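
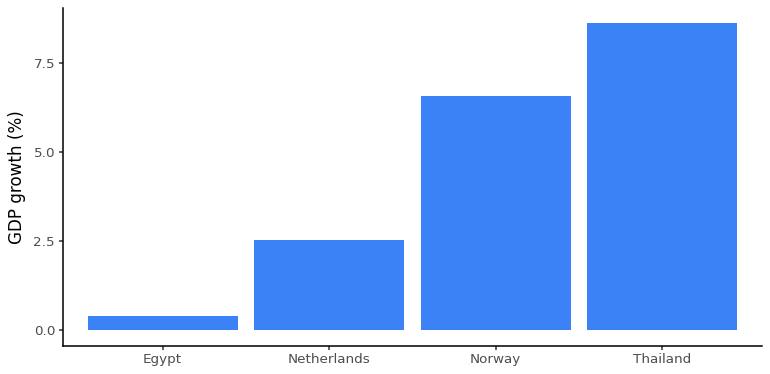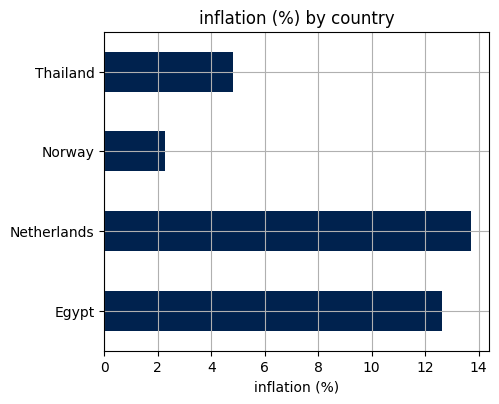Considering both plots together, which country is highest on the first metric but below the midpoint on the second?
Thailand

Chart 2 median inflation (%) ≈ 8; below-median countries: Norway, Thailand. Among those, Thailand has the highest GDP growth (%) (≈ 9).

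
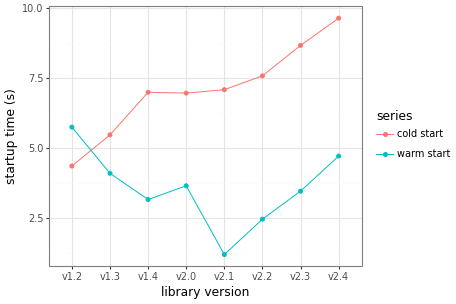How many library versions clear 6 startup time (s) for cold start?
6

Above 6: v1.4, v2.0, v2.1, v2.2, v2.3, v2.4.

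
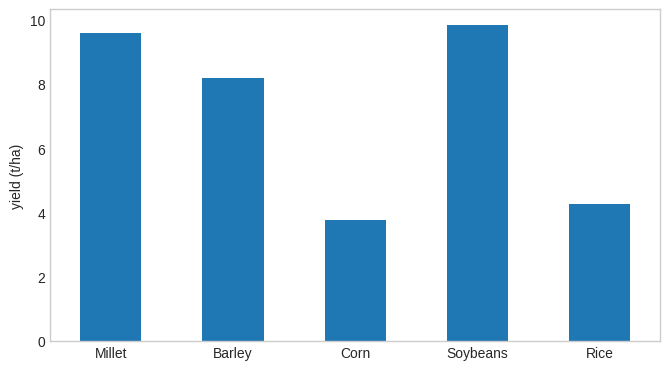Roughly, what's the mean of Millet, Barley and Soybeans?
(10 + 8 + 10) / 3 ≈ 9.

≈ 9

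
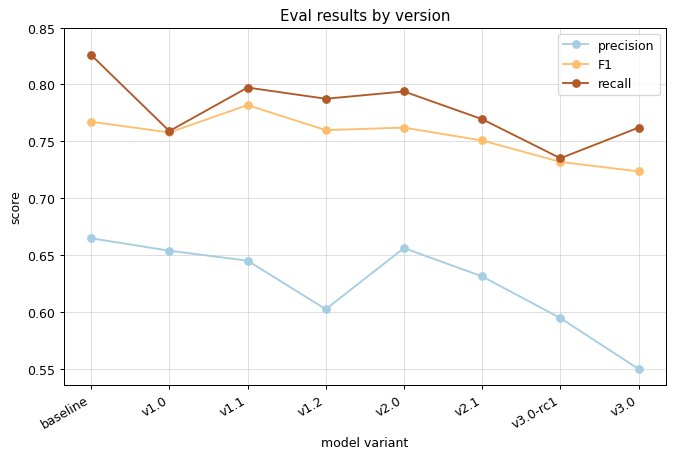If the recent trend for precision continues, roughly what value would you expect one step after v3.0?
≈ 0.5

Last three: 0.65, 0.60, 0.55 → slope ≈ -0.05/step → next ≈ 0.5.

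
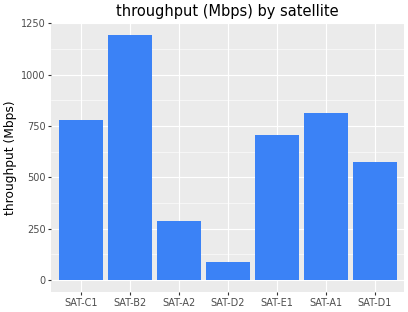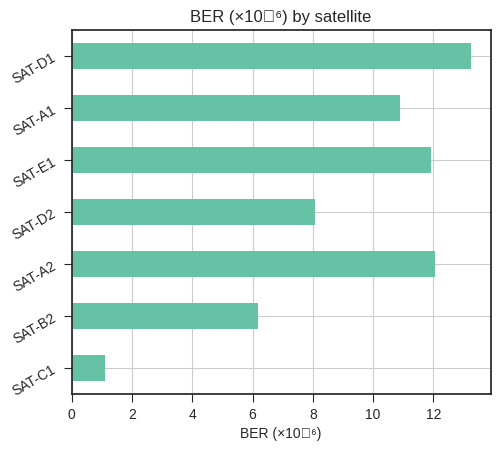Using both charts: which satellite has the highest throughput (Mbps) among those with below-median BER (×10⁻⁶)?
SAT-B2

Chart 2 median BER (×10⁻⁶) ≈ 10; below-median satellites: SAT-C1, SAT-B2, SAT-D2. Among those, SAT-B2 has the highest throughput (Mbps) (≈ 1200).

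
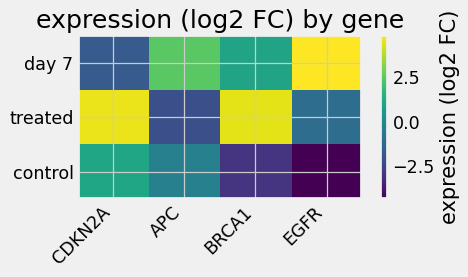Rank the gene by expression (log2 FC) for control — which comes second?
APC

Top 3 for control: CDKN2A ≈ 1, APC ≈ 0, BRCA1 ≈ -3.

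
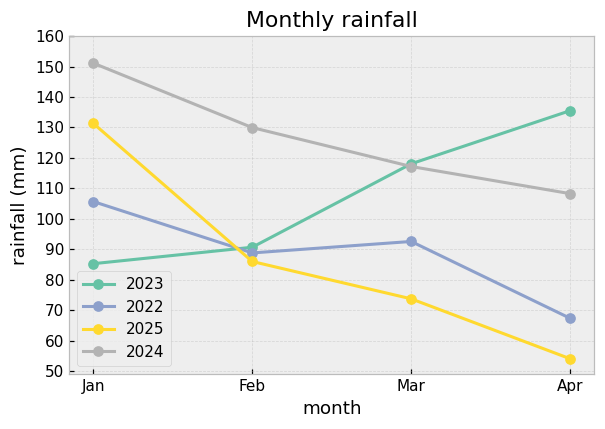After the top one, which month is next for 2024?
Feb

Top 3 for 2024: Jan ≈ 150, Feb ≈ 130, Mar ≈ 120.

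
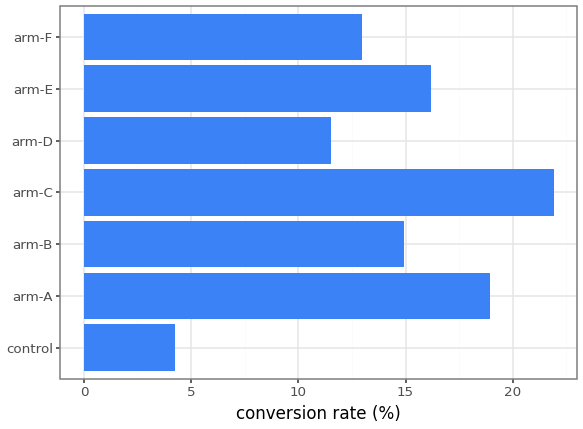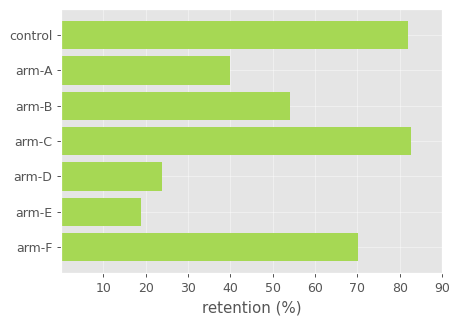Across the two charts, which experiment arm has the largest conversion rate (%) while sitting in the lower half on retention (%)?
arm-A

Chart 2 median retention (%) ≈ 50; below-median experiment arms: arm-A, arm-D, arm-E. Among those, arm-A has the highest conversion rate (%) (≈ 20).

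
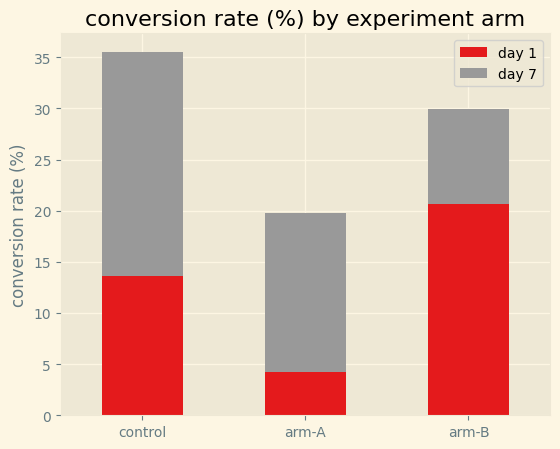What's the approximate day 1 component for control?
≈ 15

day 1 top ≈ 15, bottom ≈ 0; segment ≈ 15.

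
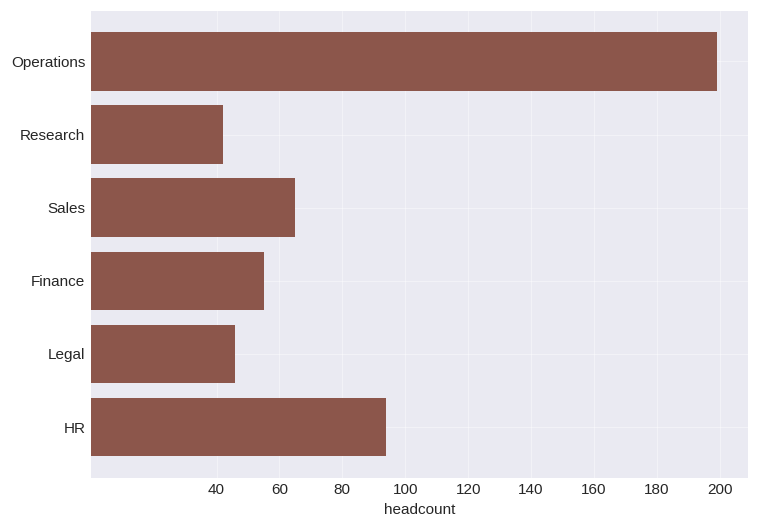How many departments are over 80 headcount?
2

Above 80: Operations, HR.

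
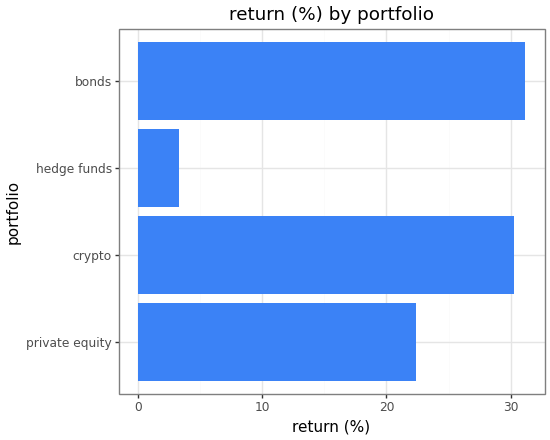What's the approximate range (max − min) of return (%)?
Max bonds ≈ 30, min hedge funds ≈ 5; range ≈ 25.

≈ 25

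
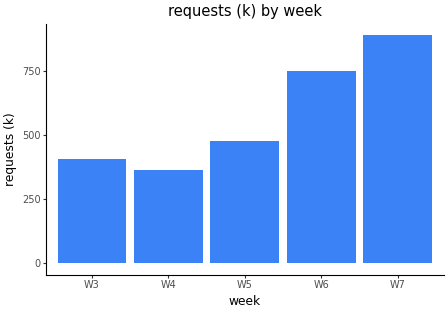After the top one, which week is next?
W6

Top 3: W7 ≈ 900, W6 ≈ 700, W5 ≈ 500.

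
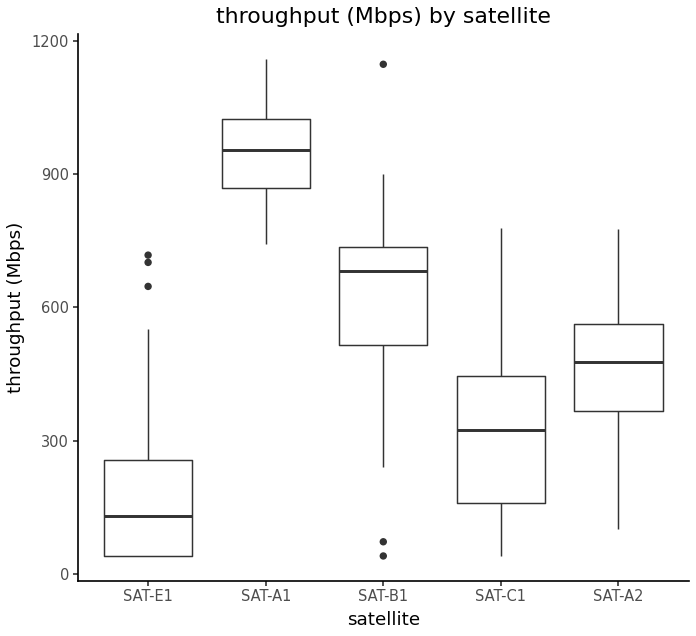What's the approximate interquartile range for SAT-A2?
Q3 ≈ 600, Q1 ≈ 400; IQR ≈ 200.

≈ 200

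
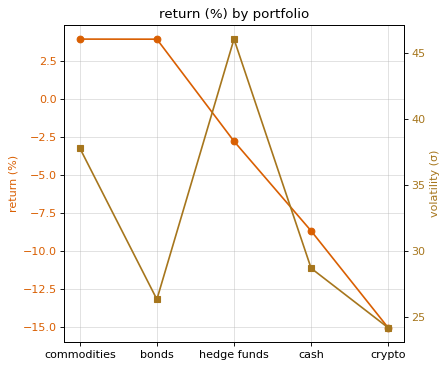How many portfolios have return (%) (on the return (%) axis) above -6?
3

Above -6: commodities, bonds, hedge funds.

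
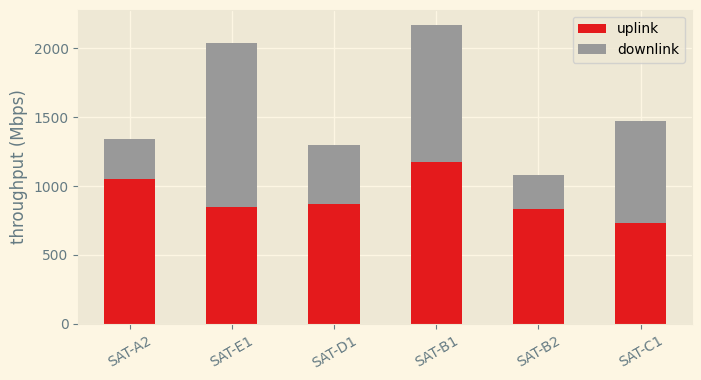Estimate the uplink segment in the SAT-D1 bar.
≈ 800

uplink top ≈ 800, bottom ≈ 0; segment ≈ 800.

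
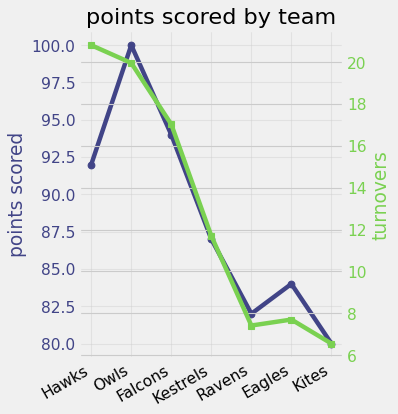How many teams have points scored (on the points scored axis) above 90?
3

Above 90: Hawks, Owls, Falcons.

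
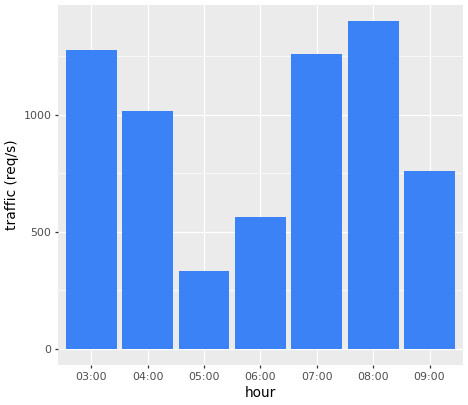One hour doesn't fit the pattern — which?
05:00

05:00 ≈ 400; the rest sit between ≈ 600 and ≈ 1400.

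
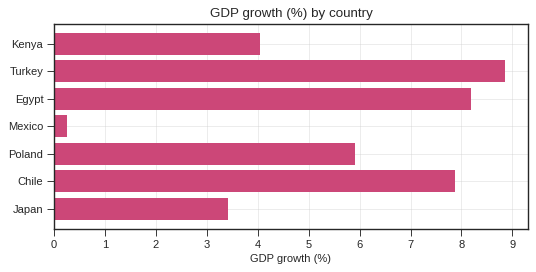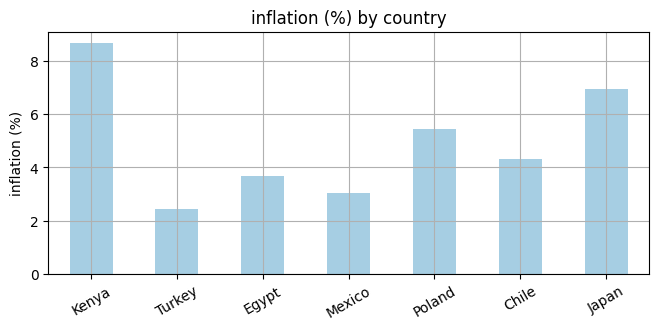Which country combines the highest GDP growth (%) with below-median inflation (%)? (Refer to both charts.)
Chart 2 median inflation (%) ≈ 4; below-median countries: Turkey, Egypt, Mexico. Among those, Turkey has the highest GDP growth (%) (≈ 9).

Turkey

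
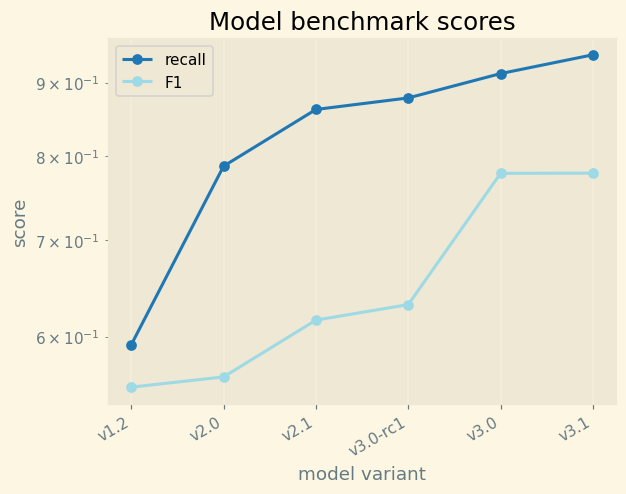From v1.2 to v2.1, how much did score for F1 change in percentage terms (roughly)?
≈ +9.1%

v1.2 ≈ 0.55, v2.1 ≈ 0.60; (0.60 − 0.55) / 0.55 ≈ +9.1%.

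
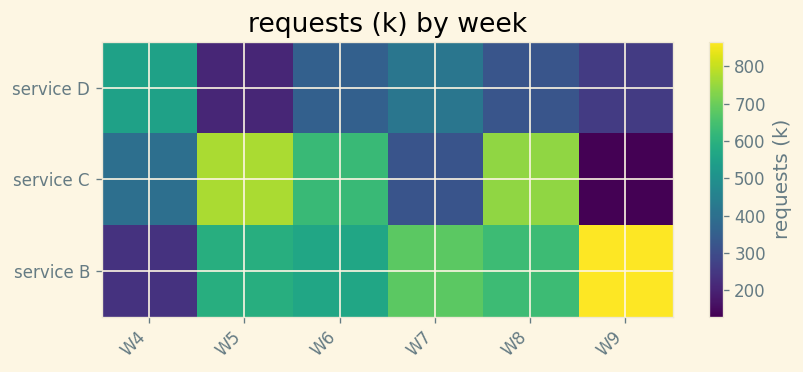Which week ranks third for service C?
Top 4 for service C: W5 ≈ 800, W8 ≈ 700, W6 ≈ 600, W4 ≈ 400.

W6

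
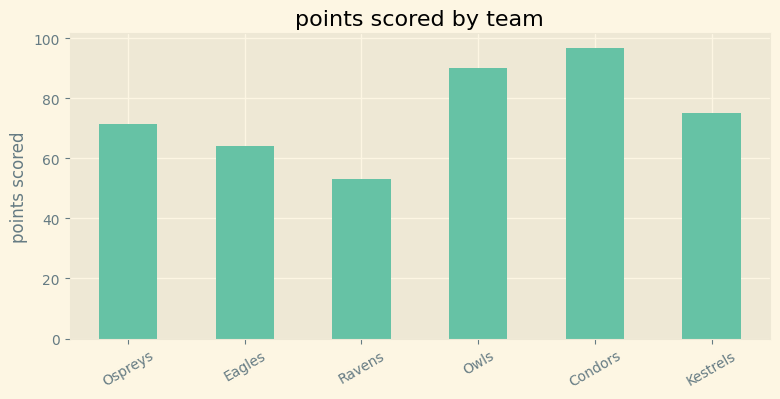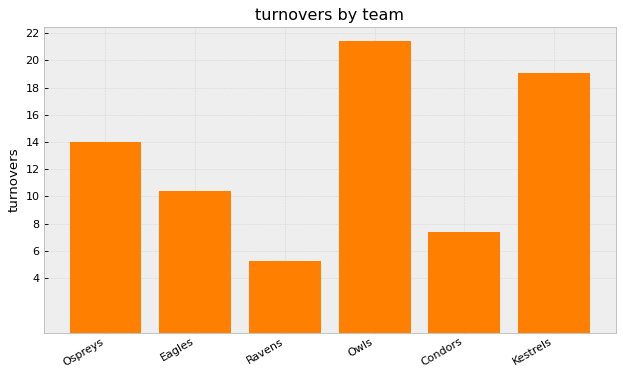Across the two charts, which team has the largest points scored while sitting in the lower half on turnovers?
Chart 2 median turnovers ≈ 12; below-median teams: Eagles, Ravens, Condors. Among those, Condors has the highest points scored (≈ 100).

Condors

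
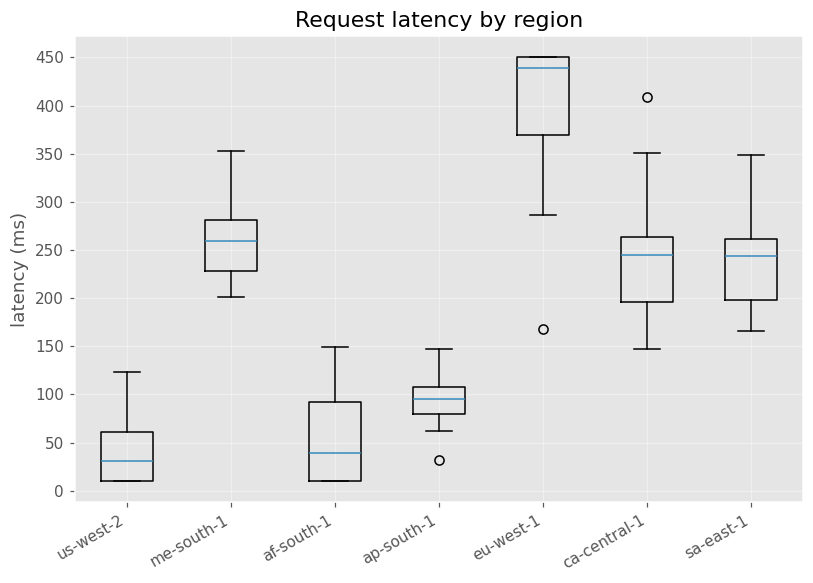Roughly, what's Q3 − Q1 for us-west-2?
Q3 ≈ 50, Q1 ≈ 0; IQR ≈ 50.

≈ 50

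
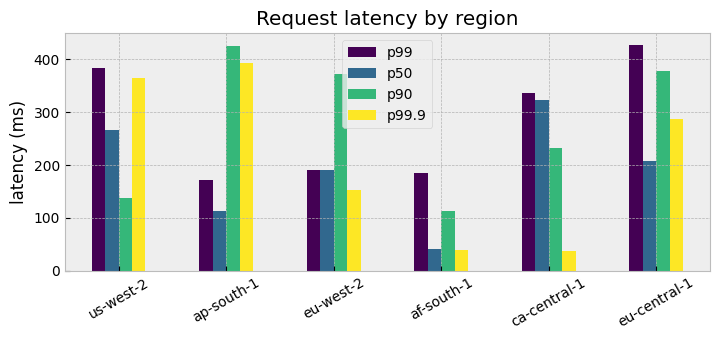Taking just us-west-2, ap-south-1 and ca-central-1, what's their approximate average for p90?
≈ 283

(150 + 450 + 250) / 3 ≈ 283.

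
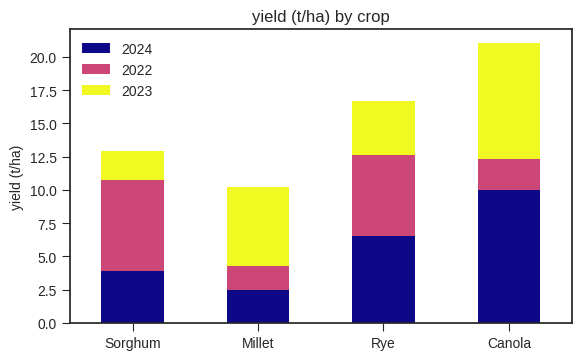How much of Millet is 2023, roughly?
≈ 6

2023 top ≈ 10, bottom ≈ 4; segment ≈ 6.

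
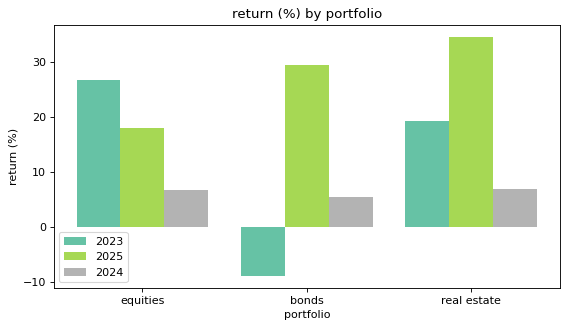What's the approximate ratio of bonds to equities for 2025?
≈ 1.5×

bonds ≈ 30, equities ≈ 20; 30/20 ≈ 1.5.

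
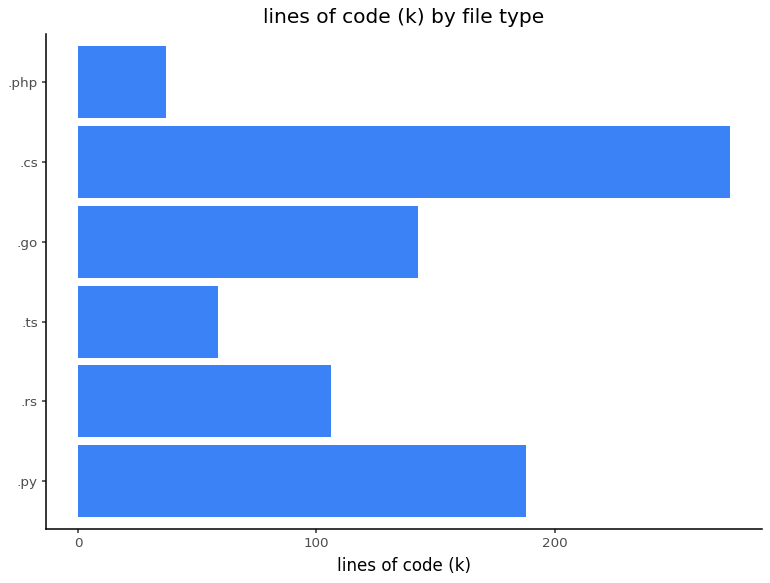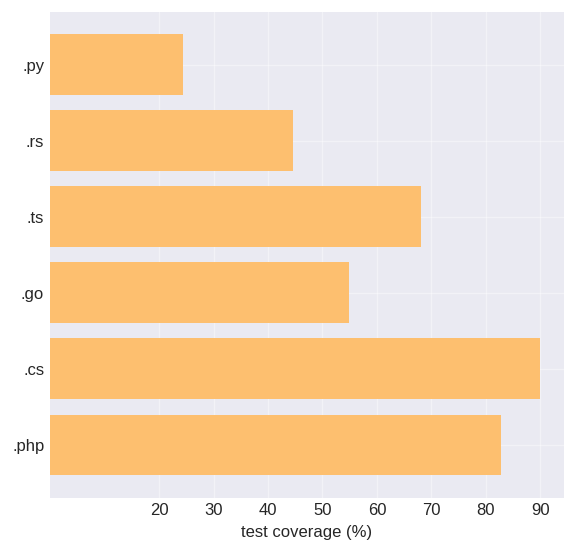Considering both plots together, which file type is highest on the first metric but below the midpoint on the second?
Chart 2 median test coverage (%) ≈ 60; below-median file types: .py, .rs, .go. Among those, .py has the highest lines of code (k) (≈ 200).

.py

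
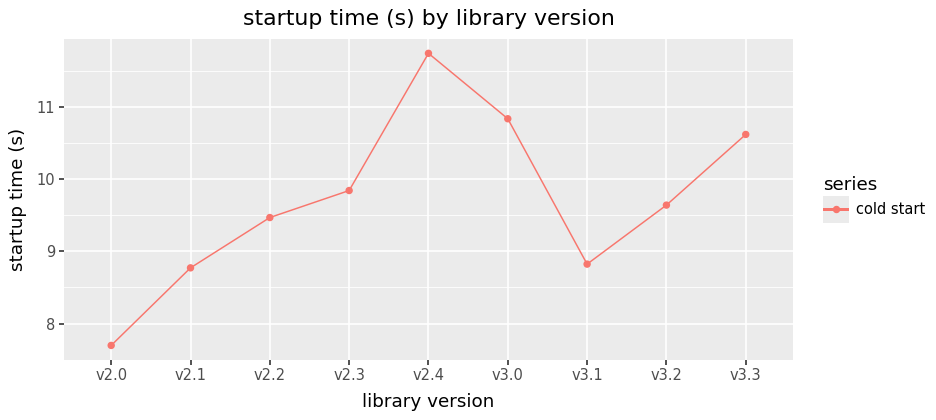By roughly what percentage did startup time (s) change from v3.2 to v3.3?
v3.2 ≈ 9.5, v3.3 ≈ 10.5; (10.5 − 9.5) / 9.5 ≈ +10.5%.

≈ +10.5%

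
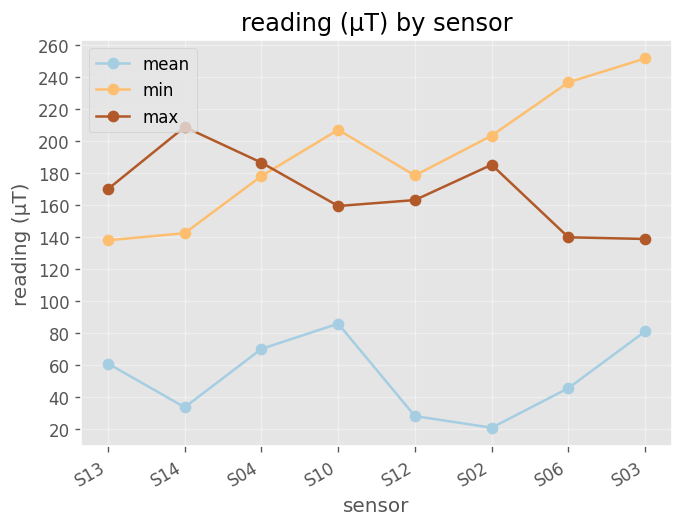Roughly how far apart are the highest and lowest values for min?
≈ 120

Max S03 ≈ 260, min S13 ≈ 140; range ≈ 120.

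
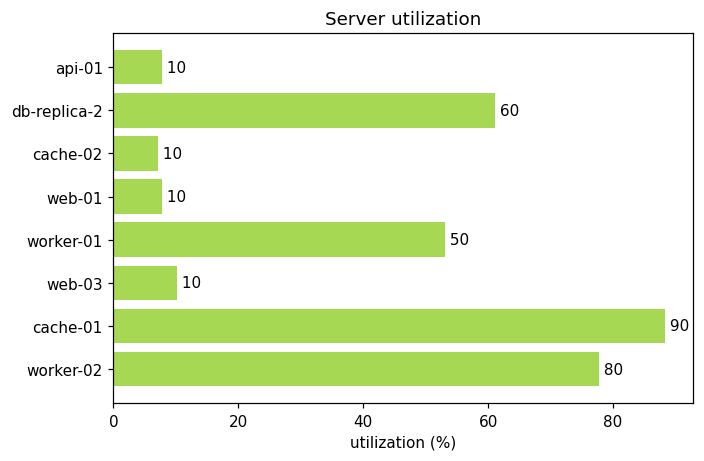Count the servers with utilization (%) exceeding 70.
Above 70: cache-01, worker-02.

2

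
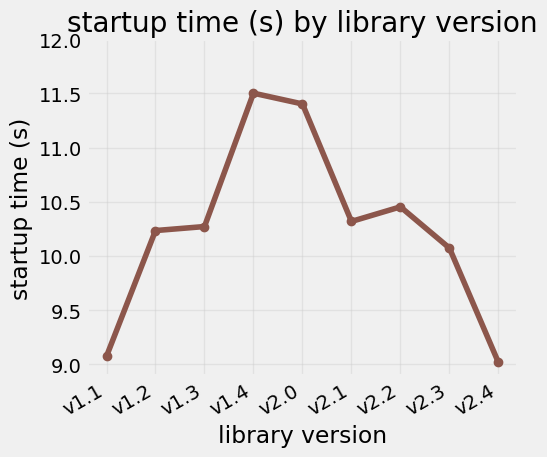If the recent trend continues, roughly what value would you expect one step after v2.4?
≈ 8.25

Last three: 10.5, 10.0, 9.0 → slope ≈ -0.75/step → next ≈ 8.25.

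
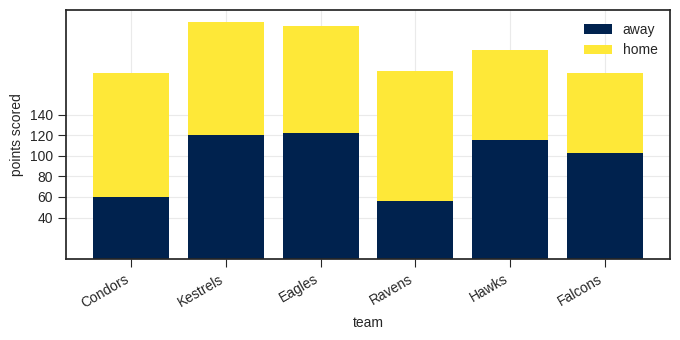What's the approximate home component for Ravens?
≈ 120

home top ≈ 180, bottom ≈ 60; segment ≈ 120.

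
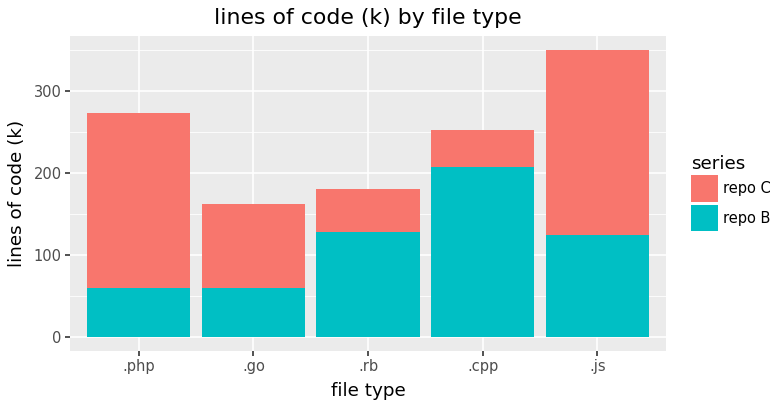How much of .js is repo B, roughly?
≈ 100

repo B top ≈ 100, bottom ≈ 0; segment ≈ 100.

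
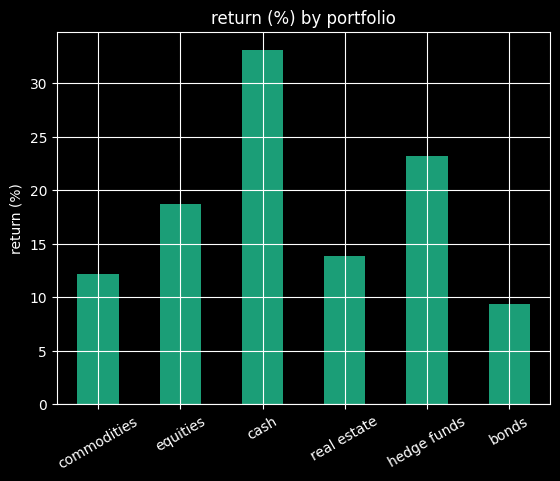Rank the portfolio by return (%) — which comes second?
Top 3: cash ≈ 35, hedge funds ≈ 25, equities ≈ 20.

hedge funds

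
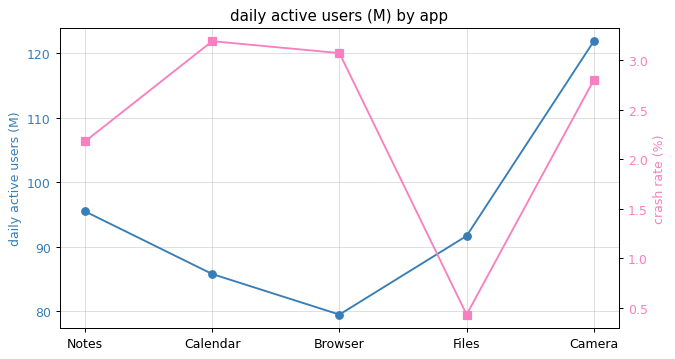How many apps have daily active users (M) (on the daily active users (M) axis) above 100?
Above 100: Camera.

1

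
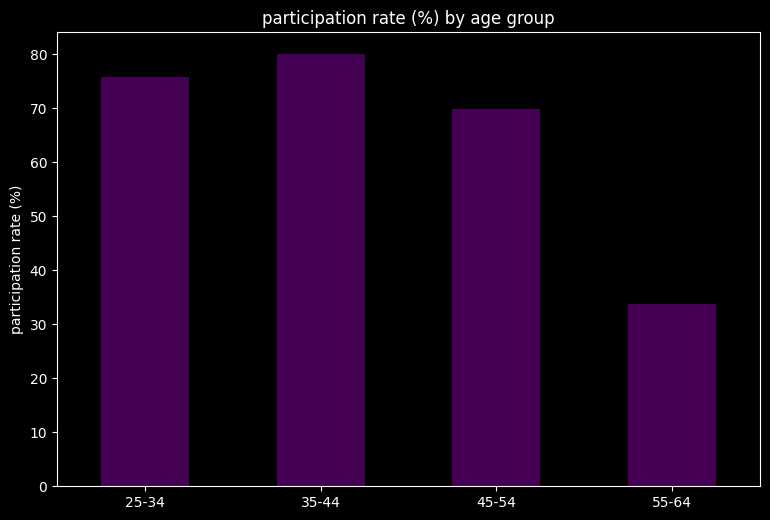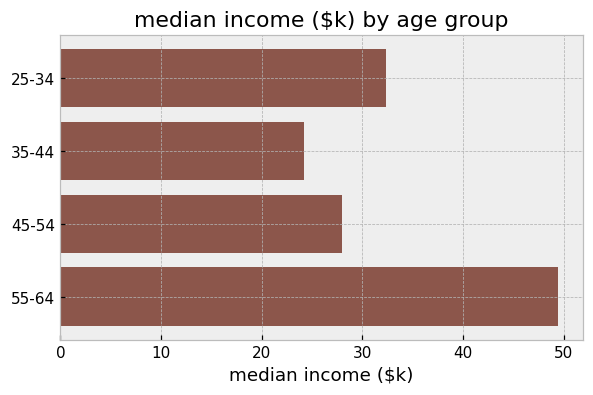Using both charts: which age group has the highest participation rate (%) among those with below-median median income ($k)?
Chart 2 median median income ($k) ≈ 30; below-median age groups: 35-44, 45-54. Among those, 35-44 has the highest participation rate (%) (≈ 80).

35-44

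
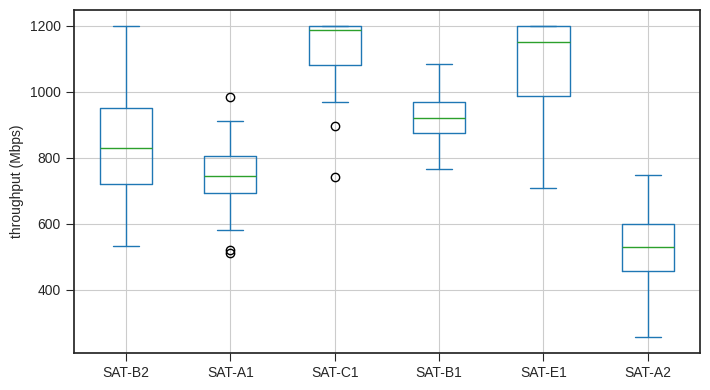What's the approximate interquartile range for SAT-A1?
≈ 100

Q3 ≈ 800, Q1 ≈ 700; IQR ≈ 100.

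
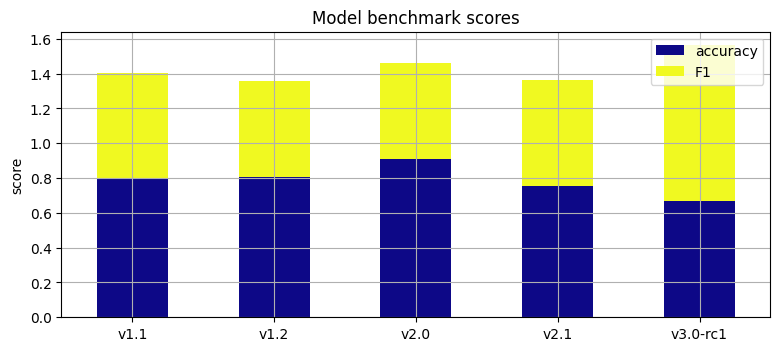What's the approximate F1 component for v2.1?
≈ 0.6

F1 top ≈ 1.4, bottom ≈ 0.8; segment ≈ 0.6.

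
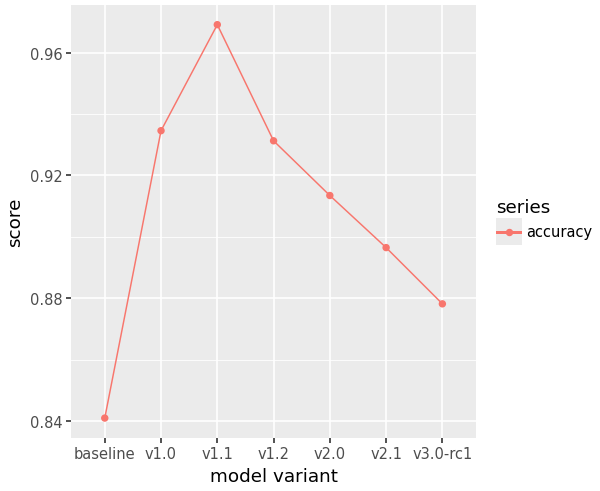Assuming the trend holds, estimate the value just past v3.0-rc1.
Last three: 0.92, 0.90, 0.88 → slope ≈ -0.02/step → next ≈ 0.86.

≈ 0.86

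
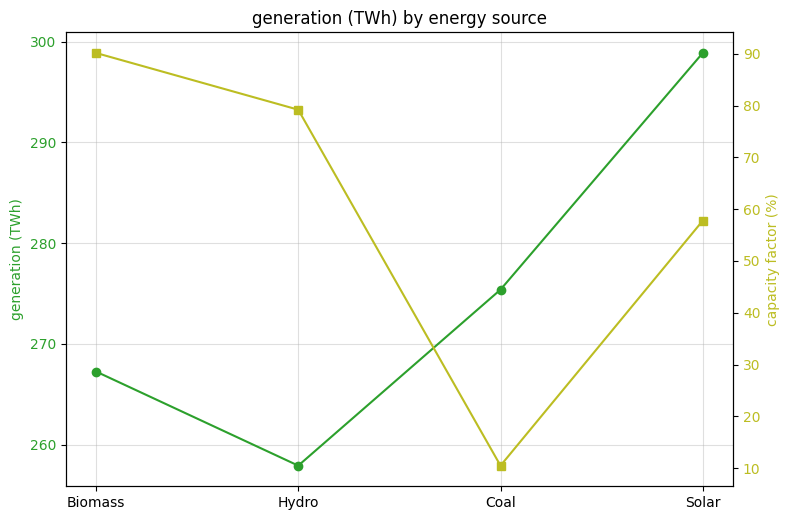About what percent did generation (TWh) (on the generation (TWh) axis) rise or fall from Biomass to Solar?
Biomass ≈ 265, Solar ≈ 300; (300 − 265) / 265 ≈ +13.2%.

≈ +13.2%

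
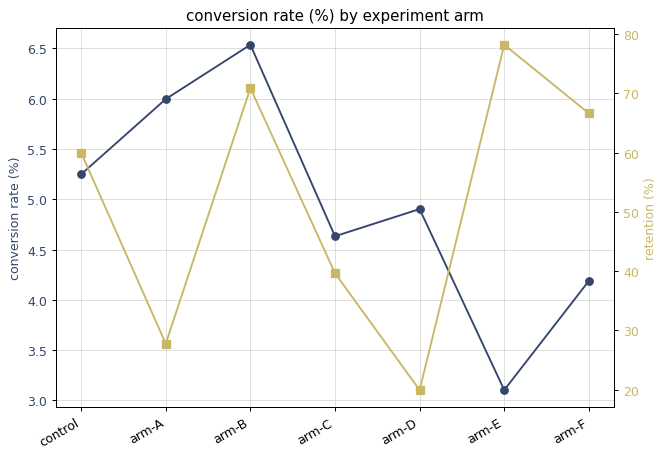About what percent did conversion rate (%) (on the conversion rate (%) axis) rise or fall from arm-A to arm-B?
≈ +8.3%

arm-A ≈ 6.0, arm-B ≈ 6.5; (6.5 − 6.0) / 6.0 ≈ +8.3%.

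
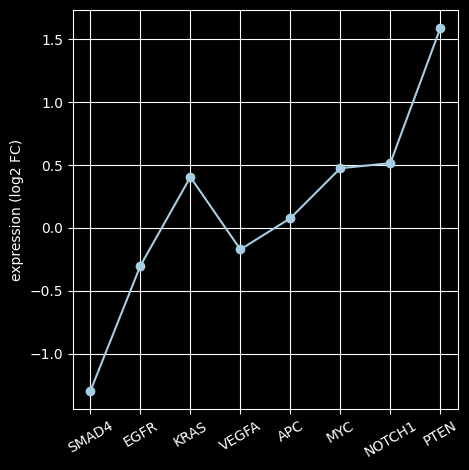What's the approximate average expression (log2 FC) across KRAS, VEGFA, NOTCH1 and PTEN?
≈ 0.62

(0.5 + 0.0 + 0.5 + 1.5) / 4 ≈ 0.62.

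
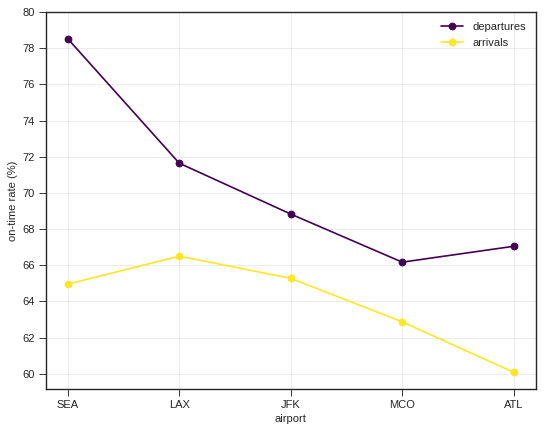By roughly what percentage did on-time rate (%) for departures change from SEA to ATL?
SEA ≈ 78, ATL ≈ 68; (68 − 78) / 78 ≈ -12.8%.

≈ -12.8%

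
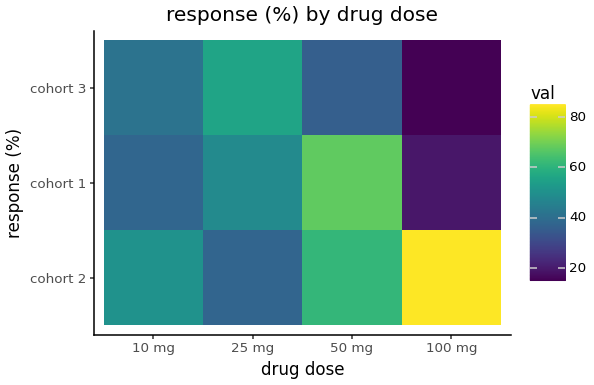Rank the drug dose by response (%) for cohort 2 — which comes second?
Top 3 for cohort 2: 100 mg ≈ 90, 50 mg ≈ 60, 10 mg ≈ 50.

50 mg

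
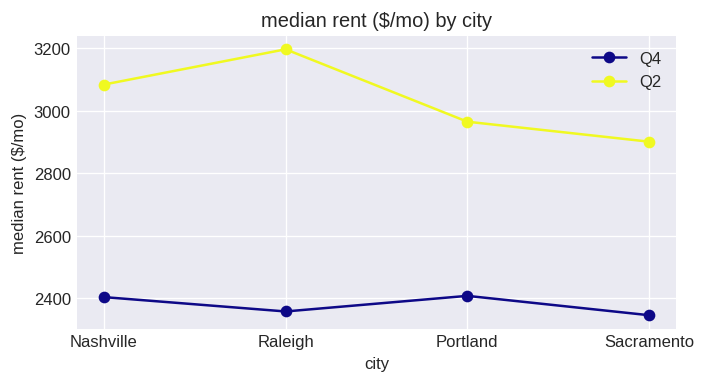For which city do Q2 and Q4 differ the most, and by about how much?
Raleigh: Q2 ≈ 3200, Q4 ≈ 2400 → gap ≈ 800. Next-largest (Nashville) is only ≈ 700.

Raleigh, ≈ 800 $/mo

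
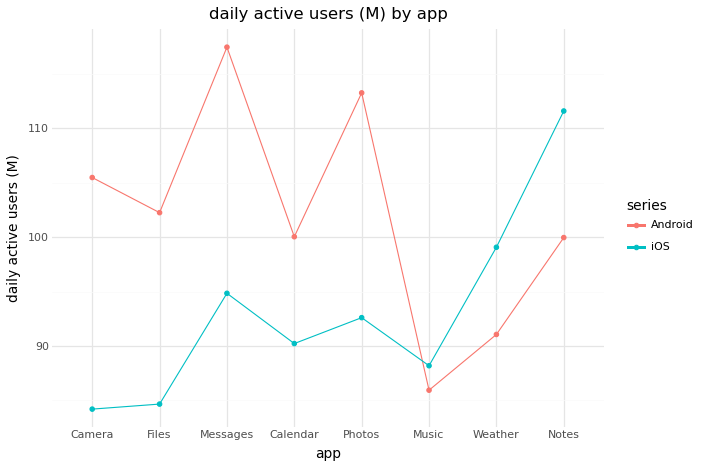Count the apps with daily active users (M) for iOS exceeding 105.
1

Above 105: Notes.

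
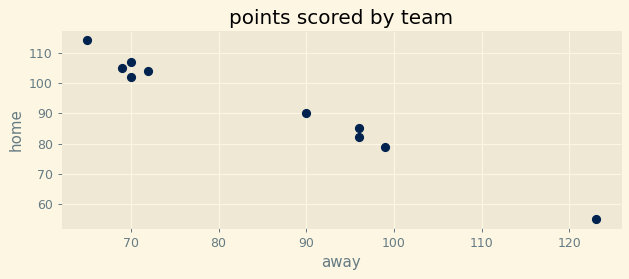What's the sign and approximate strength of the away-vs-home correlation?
Points are negatively correlated; strong (|r| ≈ 1.0).

negative, strong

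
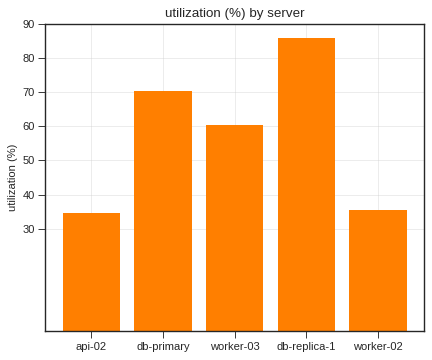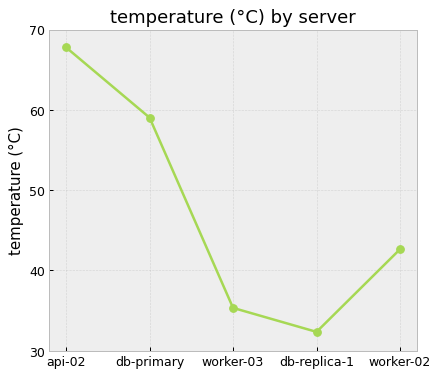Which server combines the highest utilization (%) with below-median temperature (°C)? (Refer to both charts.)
db-replica-1

Chart 2 median temperature (°C) ≈ 40; below-median servers: worker-03, db-replica-1. Among those, db-replica-1 has the highest utilization (%) (≈ 90).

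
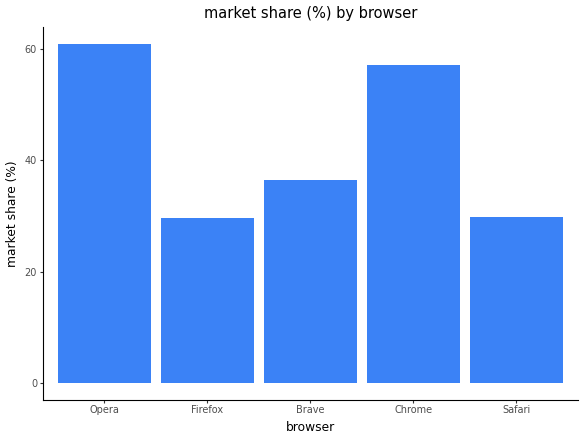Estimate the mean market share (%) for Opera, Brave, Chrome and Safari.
(60 + 40 + 60 + 30) / 4 ≈ 48.

≈ 48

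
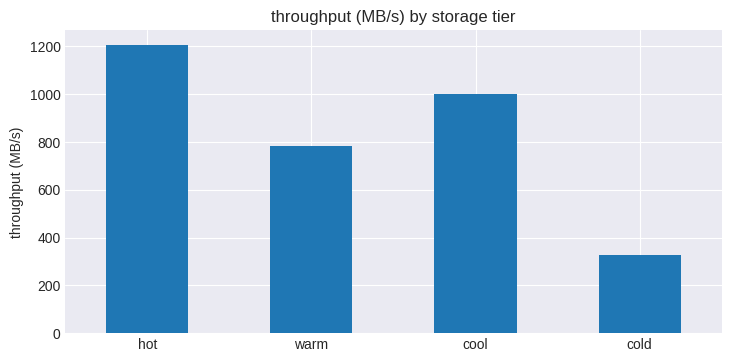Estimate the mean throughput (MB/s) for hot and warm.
≈ 1000

(1200 + 800) / 2 ≈ 1000.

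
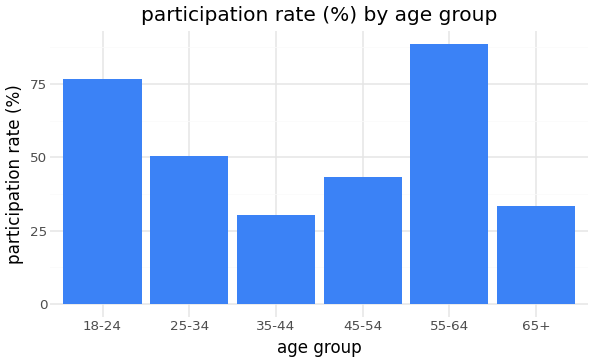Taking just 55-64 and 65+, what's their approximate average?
(90 + 30) / 2 ≈ 60.

≈ 60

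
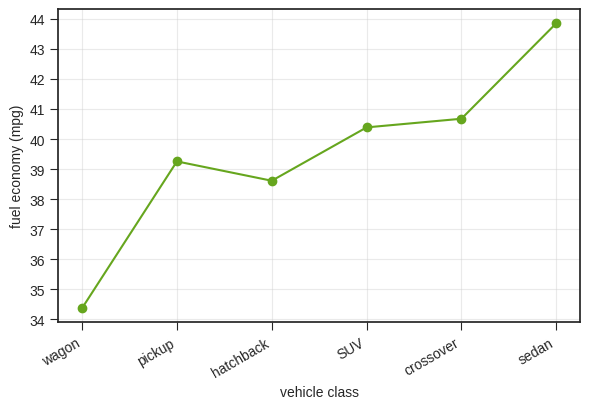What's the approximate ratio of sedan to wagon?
sedan ≈ 44, wagon ≈ 34; 44/34 ≈ 1.29.

≈ 1.29×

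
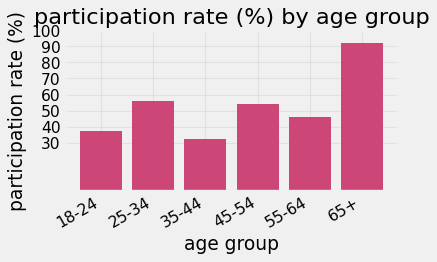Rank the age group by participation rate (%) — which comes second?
Top 3: 65+ ≈ 90, 25-34 ≈ 60, 45-54 ≈ 50.

25-34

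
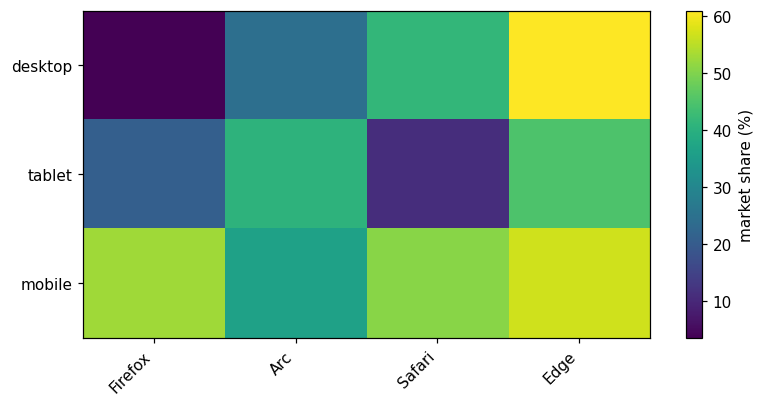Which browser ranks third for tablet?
Firefox

Top 4 for tablet: Edge ≈ 45, Arc ≈ 40, Firefox ≈ 20, Safari ≈ 10.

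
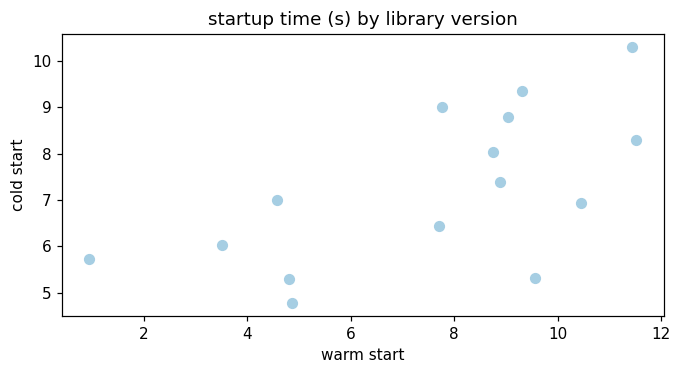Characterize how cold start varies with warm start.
Points are positively correlated; moderate (|r| ≈ 0.6).

positive, moderate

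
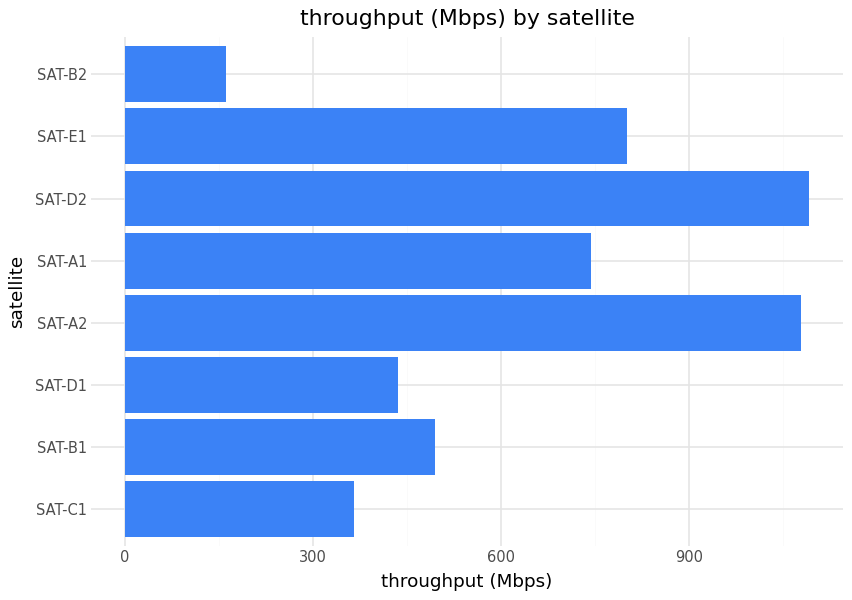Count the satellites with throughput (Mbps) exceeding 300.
7

Above 300: SAT-C1, SAT-B1, SAT-D1, SAT-A2, SAT-A1, SAT-D2, SAT-E1.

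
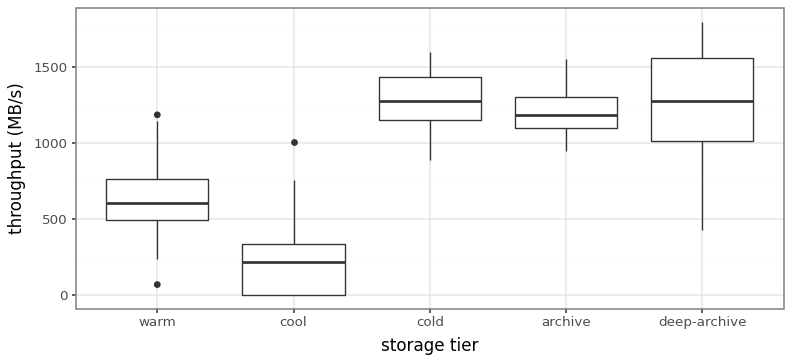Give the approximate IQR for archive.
Q3 ≈ 1300, Q1 ≈ 1100; IQR ≈ 200.

≈ 200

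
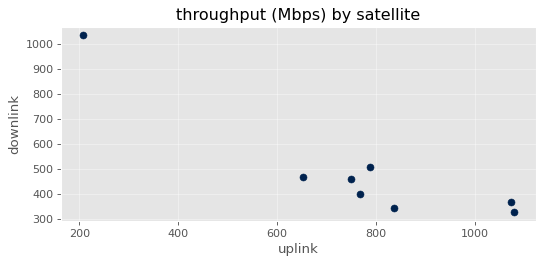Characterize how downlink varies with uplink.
Points are negatively correlated; strong (|r| ≈ 0.9).

negative, strong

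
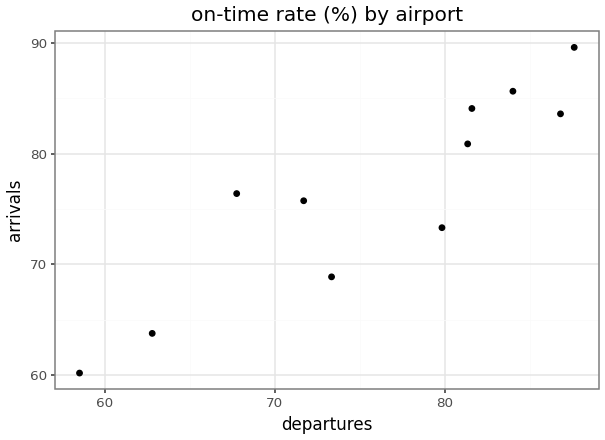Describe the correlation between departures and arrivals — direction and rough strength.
positive, strong

Points are positively correlated; strong (|r| ≈ 0.9).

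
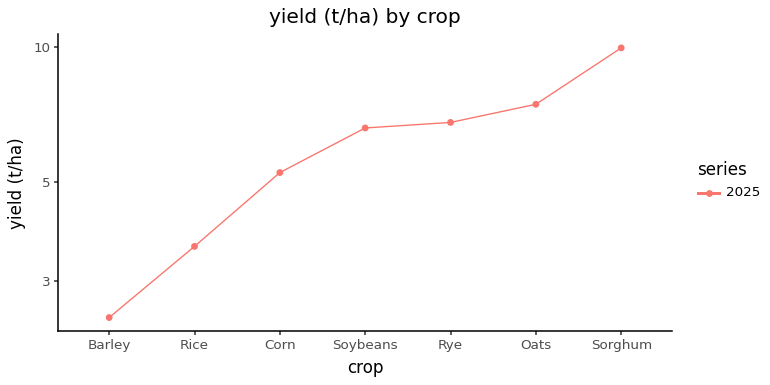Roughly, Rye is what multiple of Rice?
Rye ≈ 7, Rice ≈ 4; 7/4 ≈ 1.75.

≈ 1.75×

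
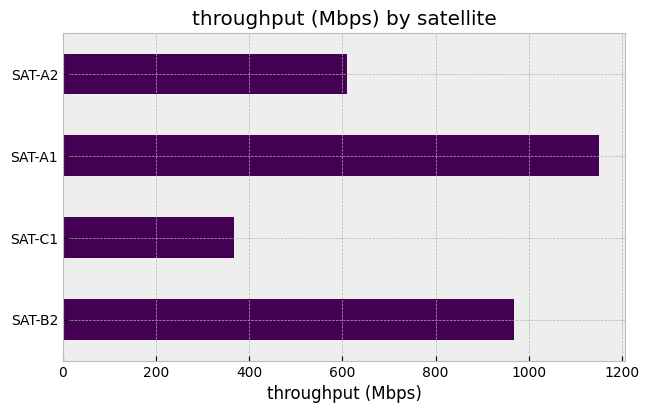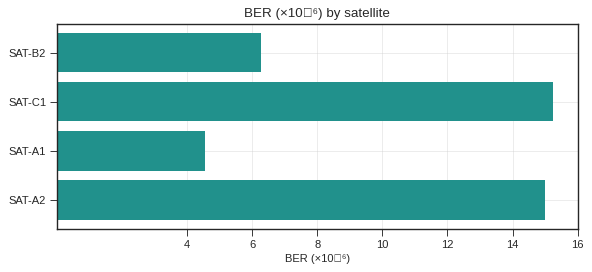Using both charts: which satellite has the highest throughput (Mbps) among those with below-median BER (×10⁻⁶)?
SAT-A1

Chart 2 median BER (×10⁻⁶) ≈ 10; below-median satellites: SAT-B2, SAT-A1. Among those, SAT-A1 has the highest throughput (Mbps) (≈ 1200).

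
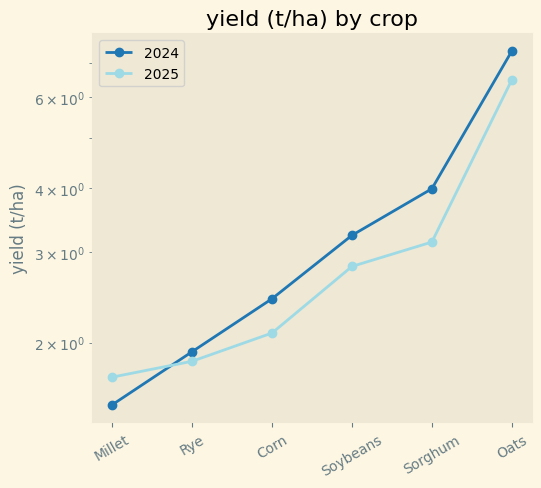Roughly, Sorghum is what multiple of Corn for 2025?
≈ 1.5×

Sorghum ≈ 3.0, Corn ≈ 2.0; 3.0/2.0 ≈ 1.5.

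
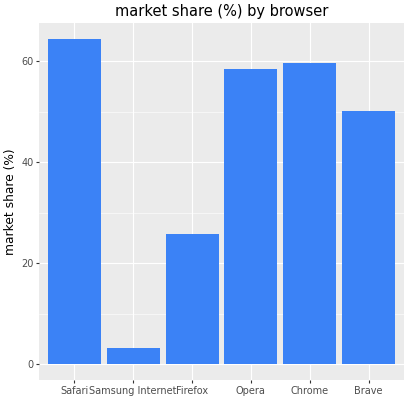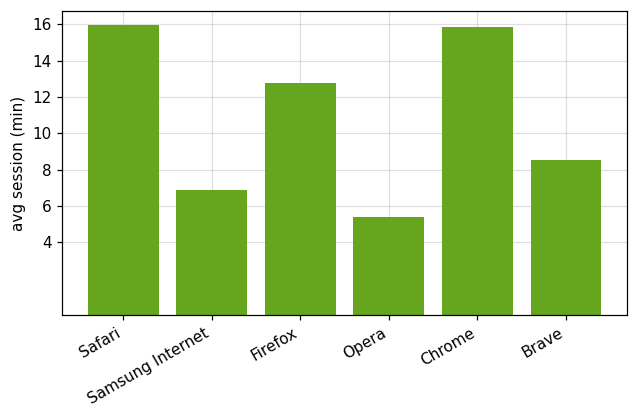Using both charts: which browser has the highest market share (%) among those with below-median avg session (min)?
Chart 2 median avg session (min) ≈ 10; below-median browsers: Samsung Internet, Opera, Brave. Among those, Opera has the highest market share (%) (≈ 60).

Opera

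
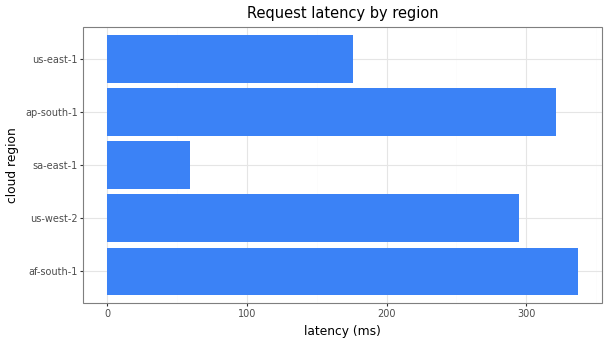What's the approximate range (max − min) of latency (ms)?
Max af-south-1 ≈ 350, min sa-east-1 ≈ 50; range ≈ 300.

≈ 300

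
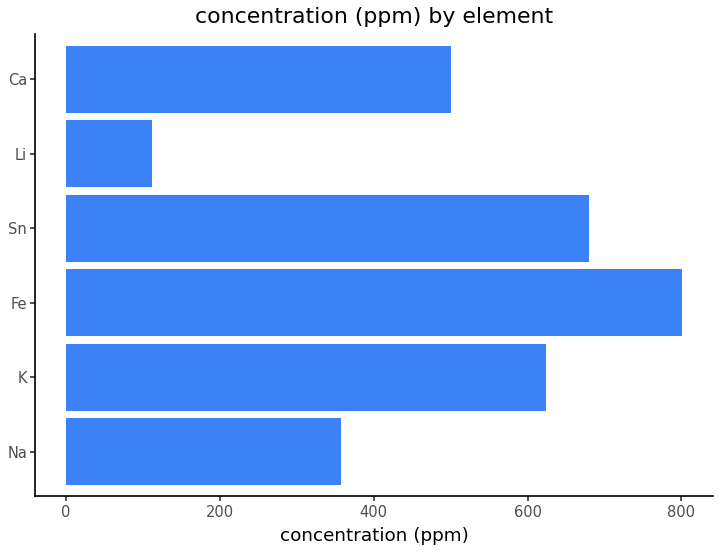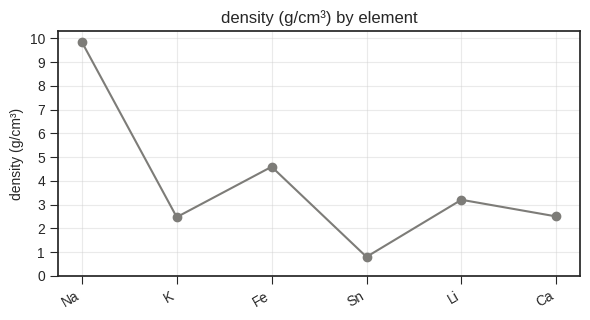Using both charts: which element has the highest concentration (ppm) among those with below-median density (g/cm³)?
Chart 2 median density (g/cm³) ≈ 3; below-median elements: K, Sn, Ca. Among those, Sn has the highest concentration (ppm) (≈ 700).

Sn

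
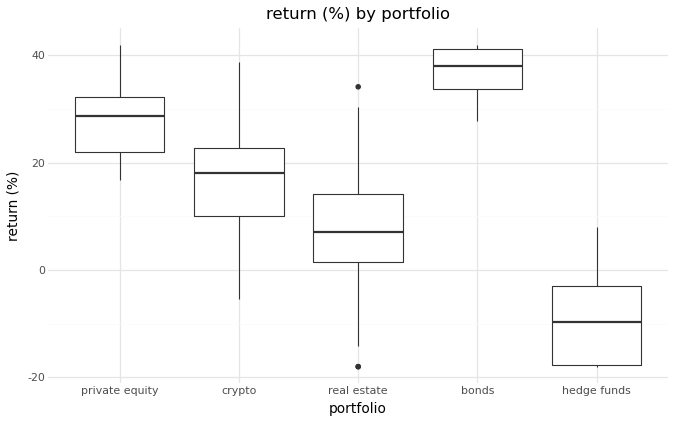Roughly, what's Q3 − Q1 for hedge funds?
≈ 15

Q3 ≈ -5, Q1 ≈ -20; IQR ≈ 15.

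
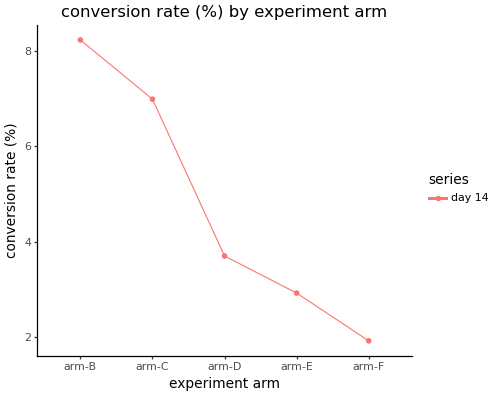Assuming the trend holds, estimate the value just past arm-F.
Last three: 4, 3, 2 → slope ≈ -1/step → next ≈ 1.

≈ 1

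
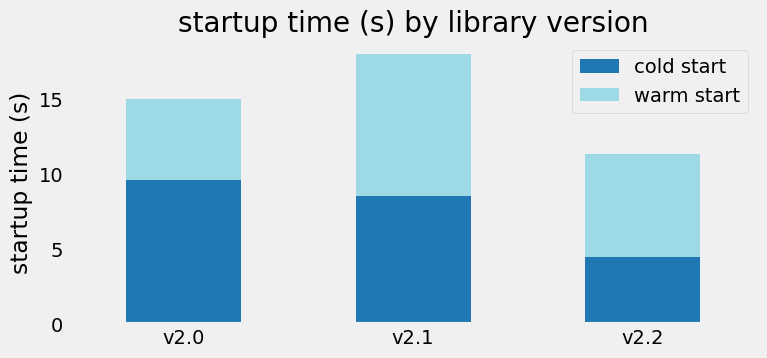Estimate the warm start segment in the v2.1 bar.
warm start top ≈ 18, bottom ≈ 8; segment ≈ 10.

≈ 10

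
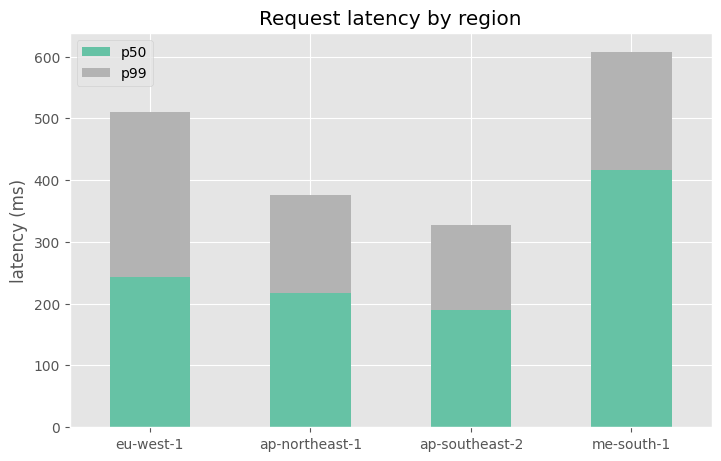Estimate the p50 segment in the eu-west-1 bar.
≈ 200

p50 top ≈ 200, bottom ≈ 0; segment ≈ 200.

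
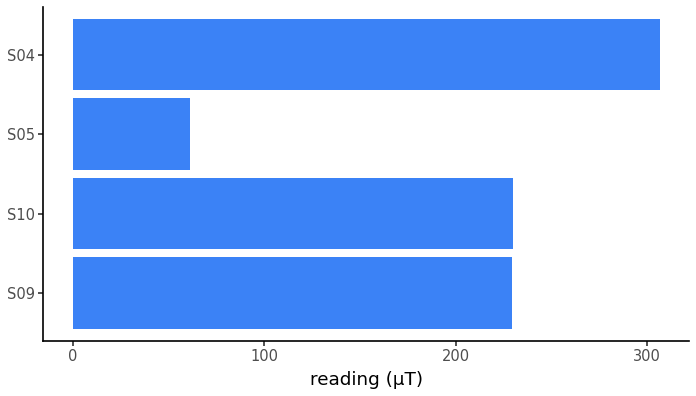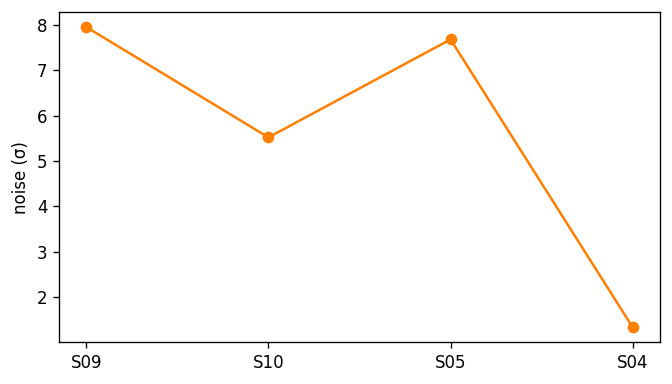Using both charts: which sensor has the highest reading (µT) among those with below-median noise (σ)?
Chart 2 median noise (σ) ≈ 7; below-median sensors: S10, S04. Among those, S04 has the highest reading (µT) (≈ 300).

S04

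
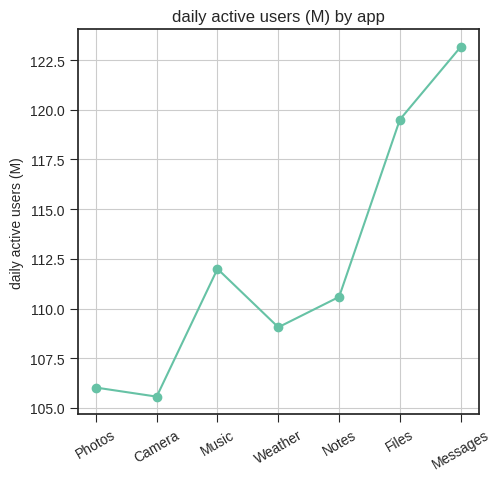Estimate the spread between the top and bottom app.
Max Messages ≈ 124, min Camera ≈ 106; range ≈ 18.

≈ 18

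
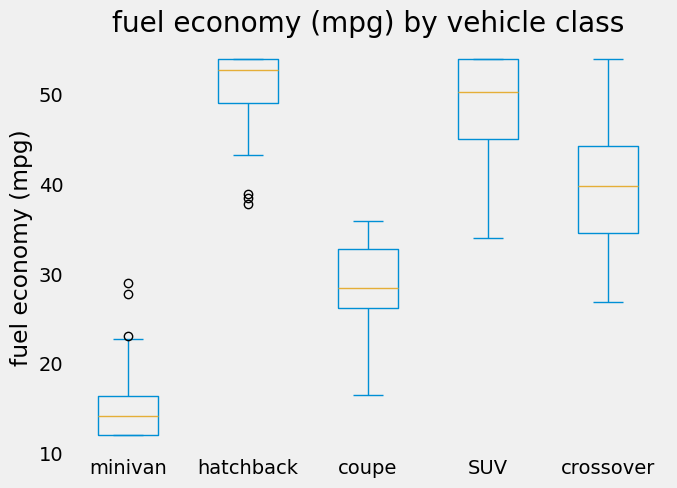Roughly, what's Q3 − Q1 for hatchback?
Q3 ≈ 55, Q1 ≈ 50; IQR ≈ 5.

≈ 5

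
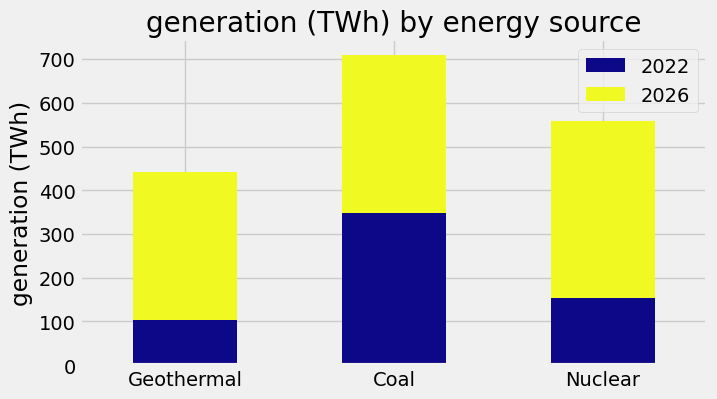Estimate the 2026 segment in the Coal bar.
2026 top ≈ 700, bottom ≈ 300; segment ≈ 400.

≈ 400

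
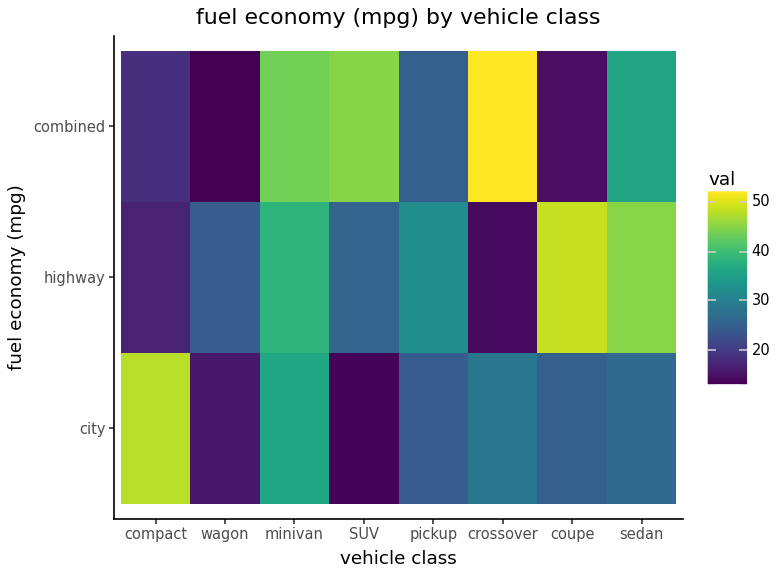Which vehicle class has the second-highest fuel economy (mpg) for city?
minivan

Top 3 for city: compact ≈ 50, minivan ≈ 35, crossover ≈ 30.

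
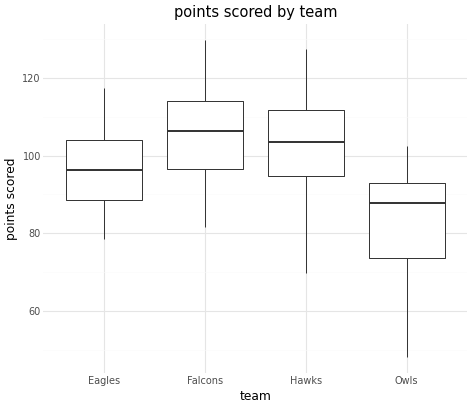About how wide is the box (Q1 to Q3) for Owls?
≈ 20

Q3 ≈ 94, Q1 ≈ 74; IQR ≈ 20.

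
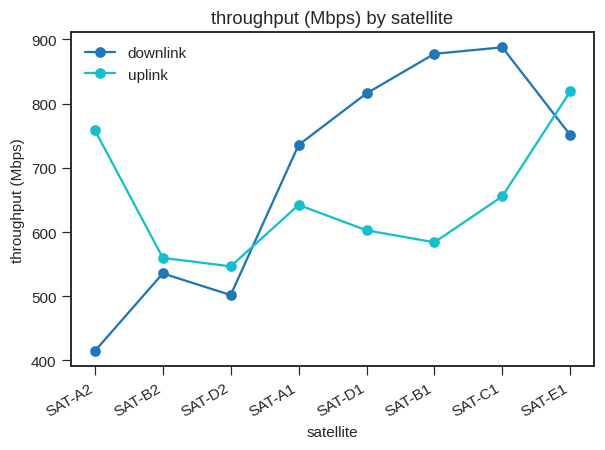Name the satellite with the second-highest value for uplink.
Top 3 for uplink: SAT-E1 ≈ 800, SAT-A2 ≈ 750, SAT-C1 ≈ 650.

SAT-A2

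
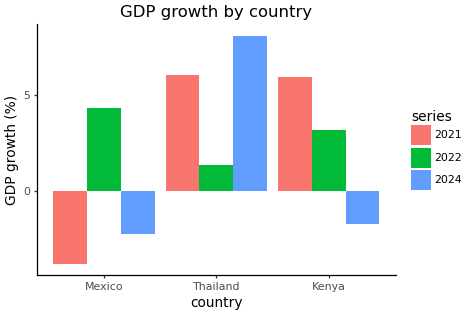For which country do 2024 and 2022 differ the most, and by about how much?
Thailand, ≈ 7 %

Thailand: 2024 ≈ 8, 2022 ≈ 1 → gap ≈ 7. Next-largest (Mexico) is only ≈ 6.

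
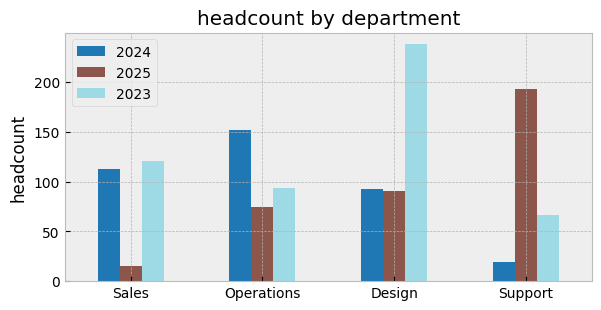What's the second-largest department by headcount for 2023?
Sales

Top 3 for 2023: Design ≈ 240, Sales ≈ 120, Operations ≈ 100.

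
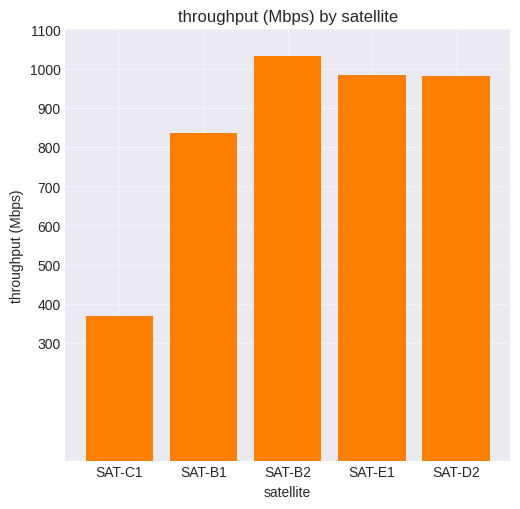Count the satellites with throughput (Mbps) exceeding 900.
3

Above 900: SAT-B2, SAT-E1, SAT-D2.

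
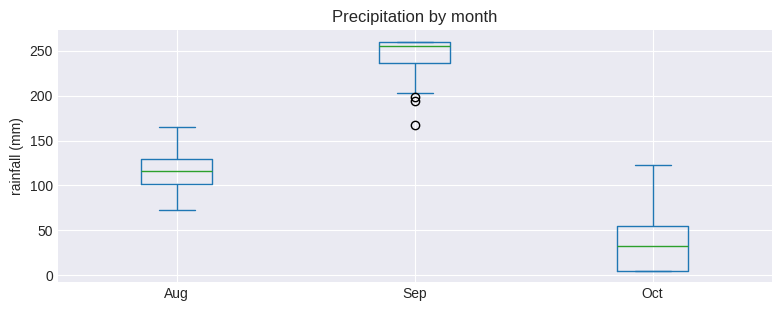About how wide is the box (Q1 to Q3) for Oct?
≈ 50

Q3 ≈ 50, Q1 ≈ 0; IQR ≈ 50.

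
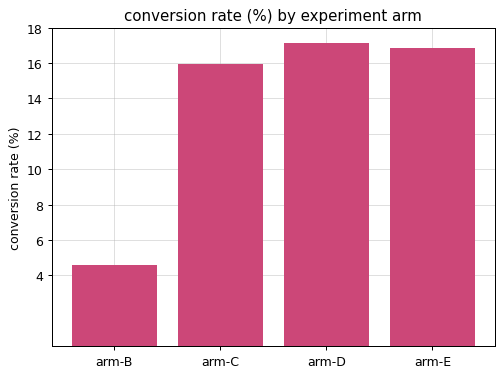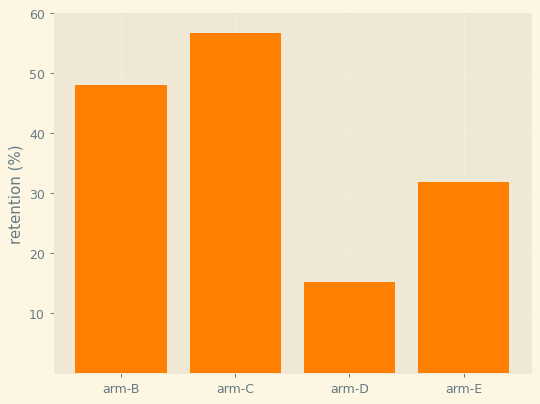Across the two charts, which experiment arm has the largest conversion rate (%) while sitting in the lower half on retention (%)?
arm-D

Chart 2 median retention (%) ≈ 40; below-median experiment arms: arm-D, arm-E. Among those, arm-D has the highest conversion rate (%) (≈ 18).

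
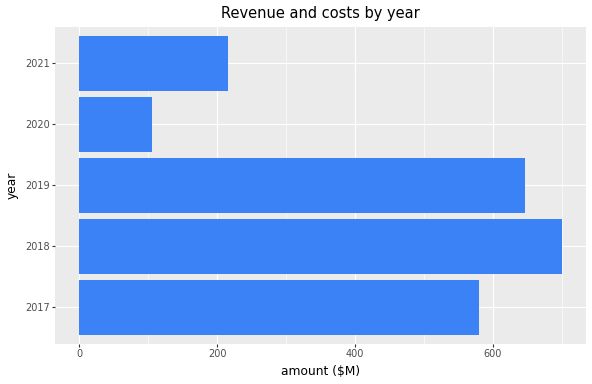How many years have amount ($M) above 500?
Above 500: 2017, 2018, 2019.

3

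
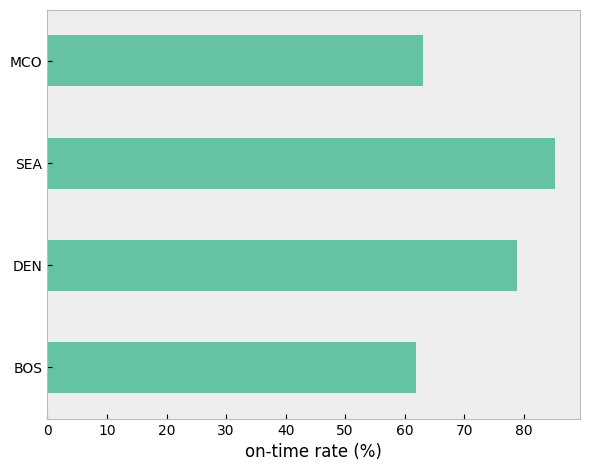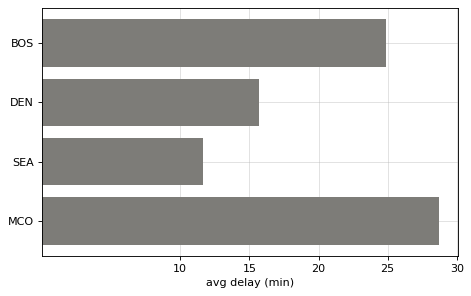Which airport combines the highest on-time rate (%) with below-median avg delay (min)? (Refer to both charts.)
Chart 2 median avg delay (min) ≈ 20; below-median airports: DEN, SEA. Among those, SEA has the highest on-time rate (%) (≈ 90).

SEA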